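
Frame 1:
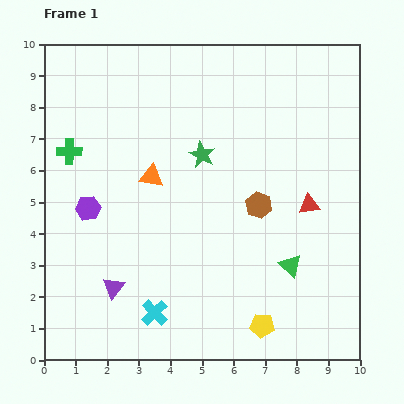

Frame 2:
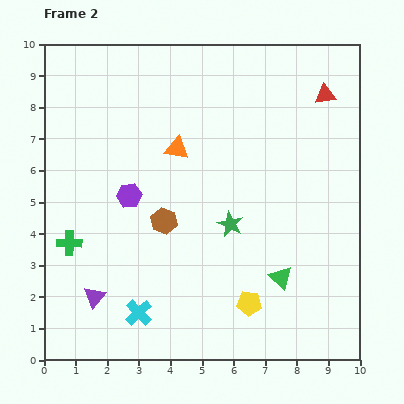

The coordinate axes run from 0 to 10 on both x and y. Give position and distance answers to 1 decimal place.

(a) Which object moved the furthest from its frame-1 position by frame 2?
the red triangle

(moved 3.5; next 3.0)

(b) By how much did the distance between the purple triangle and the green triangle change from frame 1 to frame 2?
+0.3

Distance in frame 1: 5.6. Distance in frame 2: 5.9.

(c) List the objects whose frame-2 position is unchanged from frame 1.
none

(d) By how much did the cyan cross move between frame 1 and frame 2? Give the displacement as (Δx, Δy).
(-0.5, 0.0)

The cyan cross was at (3.5, 1.5) in frame 1 and (3.0, 1.5) in frame 2.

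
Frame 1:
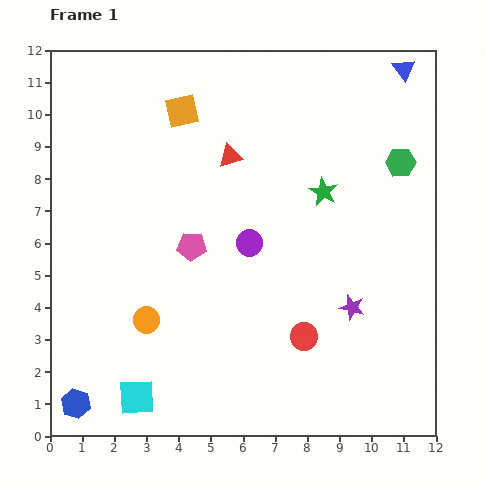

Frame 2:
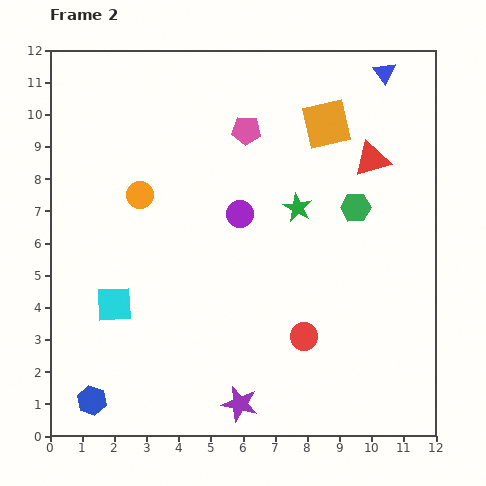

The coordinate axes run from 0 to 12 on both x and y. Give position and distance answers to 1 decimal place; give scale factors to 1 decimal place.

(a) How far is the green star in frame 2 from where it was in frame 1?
0.9

The green star moved from (8.5, 7.6) to (7.7, 7.1), a distance of √(0.8² + 0.5²) ≈ 0.9.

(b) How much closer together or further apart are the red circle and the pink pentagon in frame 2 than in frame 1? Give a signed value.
+2.1

Distance in frame 1: 4.5. Distance in frame 2: 6.6.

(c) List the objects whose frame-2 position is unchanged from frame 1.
the red circle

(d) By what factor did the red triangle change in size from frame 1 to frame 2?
1.5×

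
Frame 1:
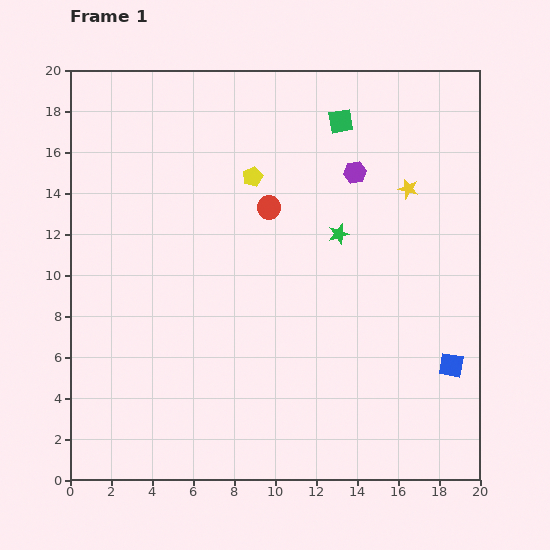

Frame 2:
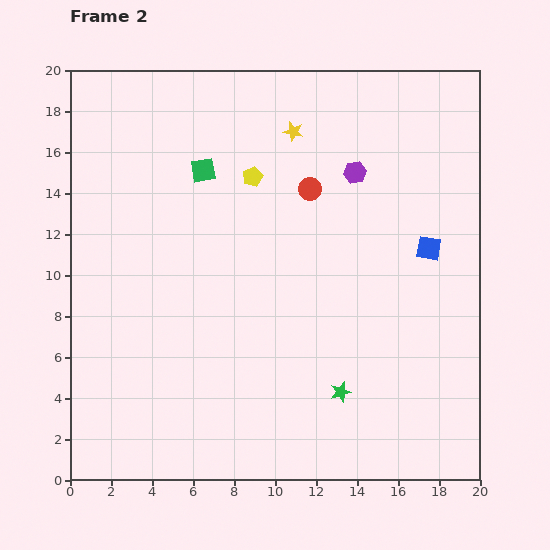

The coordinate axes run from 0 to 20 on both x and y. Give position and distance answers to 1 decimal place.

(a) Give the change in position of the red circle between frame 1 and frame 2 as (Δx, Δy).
(2.0, 0.9)

The red circle was at (9.7, 13.3) in frame 1 and (11.7, 14.2) in frame 2.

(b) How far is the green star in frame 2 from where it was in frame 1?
7.7

The green star moved from (13.1, 12.0) to (13.2, 4.3), a distance of √(0.1² + 7.7²) ≈ 7.7.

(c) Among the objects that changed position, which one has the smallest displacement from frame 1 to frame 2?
the red circle

(moved 2.2)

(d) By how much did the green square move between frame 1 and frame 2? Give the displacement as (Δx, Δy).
(-6.7, -2.4)

The green square was at (13.2, 17.5) in frame 1 and (6.5, 15.1) in frame 2.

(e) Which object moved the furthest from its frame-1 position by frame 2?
the green star

(moved 7.7; next 7.1)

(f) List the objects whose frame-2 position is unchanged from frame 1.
the yellow pentagon, the purple hexagon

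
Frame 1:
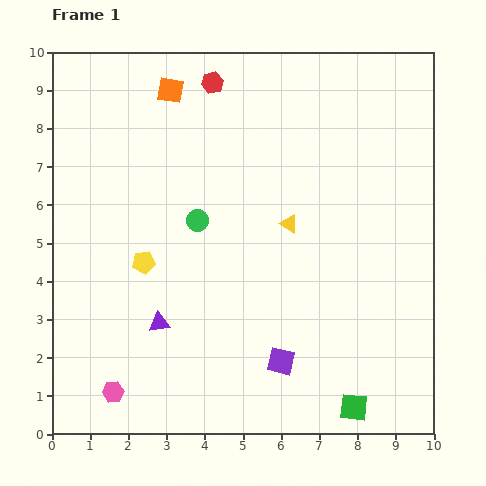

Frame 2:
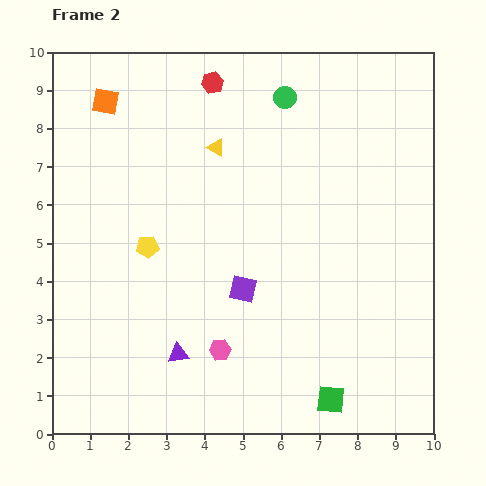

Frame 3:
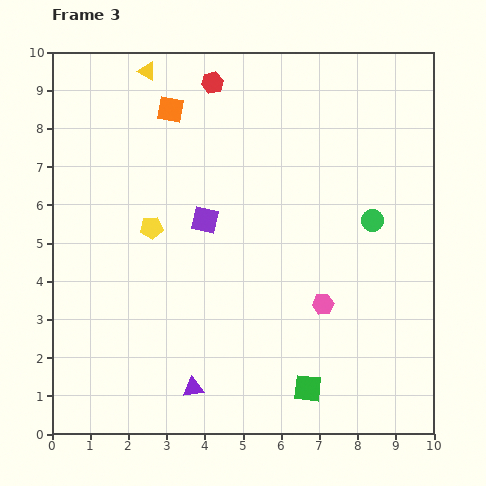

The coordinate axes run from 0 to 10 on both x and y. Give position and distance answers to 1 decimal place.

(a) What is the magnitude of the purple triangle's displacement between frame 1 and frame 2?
0.9

The purple triangle moved from (2.8, 2.9) to (3.3, 2.1), a distance of √(0.5² + 0.8²) ≈ 0.9.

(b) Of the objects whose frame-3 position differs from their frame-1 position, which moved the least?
the orange square

(moved 0.5)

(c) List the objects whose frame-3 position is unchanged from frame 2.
the red hexagon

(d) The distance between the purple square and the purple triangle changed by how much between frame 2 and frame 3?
+2.0

Distance in frame 2: 2.4. Distance in frame 3: 4.4.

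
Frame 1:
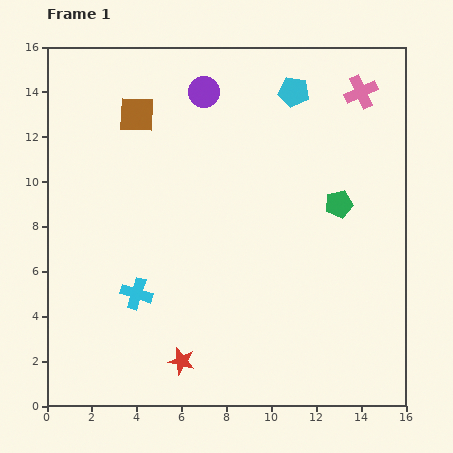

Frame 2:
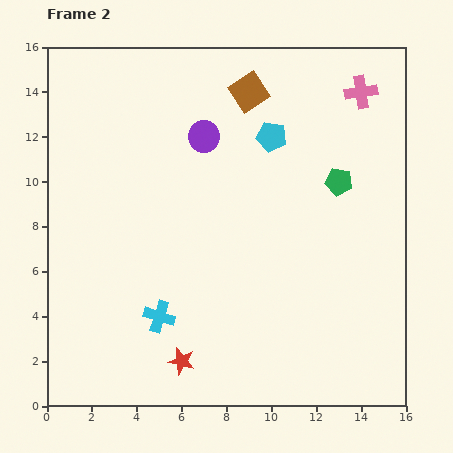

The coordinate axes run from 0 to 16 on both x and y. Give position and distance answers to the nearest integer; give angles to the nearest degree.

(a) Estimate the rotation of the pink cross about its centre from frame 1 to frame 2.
16° clockwise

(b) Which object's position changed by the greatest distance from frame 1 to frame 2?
the brown square

(moved 5; next 2)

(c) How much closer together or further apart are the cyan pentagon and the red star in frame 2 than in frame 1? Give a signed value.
-2

Distance in frame 1: 13. Distance in frame 2: 11.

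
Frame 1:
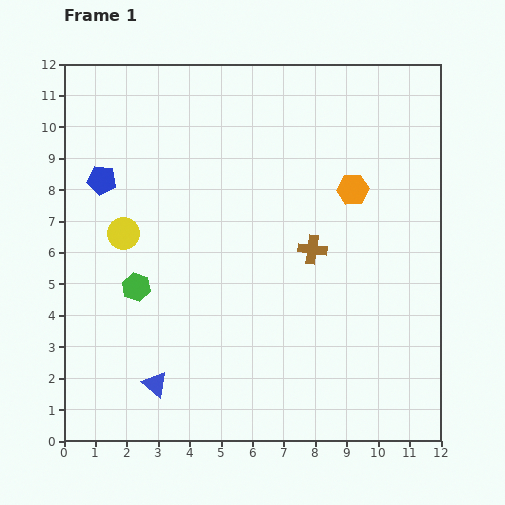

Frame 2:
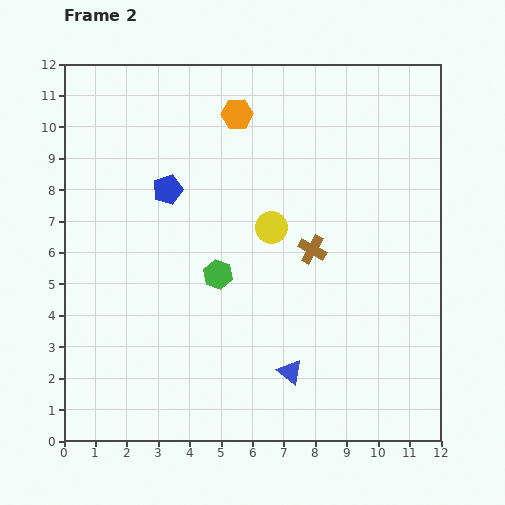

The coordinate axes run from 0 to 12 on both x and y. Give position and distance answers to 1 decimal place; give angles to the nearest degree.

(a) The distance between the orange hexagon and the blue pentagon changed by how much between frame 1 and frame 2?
-4.7

Distance in frame 1: 8.0. Distance in frame 2: 3.3.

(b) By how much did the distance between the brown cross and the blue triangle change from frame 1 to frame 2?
-2.6

Distance in frame 1: 6.6. Distance in frame 2: 4.0.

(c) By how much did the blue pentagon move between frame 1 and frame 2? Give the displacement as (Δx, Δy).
(2.1, -0.3)

The blue pentagon was at (1.2, 8.3) in frame 1 and (3.3, 8.0) in frame 2.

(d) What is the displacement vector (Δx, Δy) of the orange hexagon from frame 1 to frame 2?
(-3.7, 2.4)

The orange hexagon was at (9.2, 8.0) in frame 1 and (5.5, 10.4) in frame 2.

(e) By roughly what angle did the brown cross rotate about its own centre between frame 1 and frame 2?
21° clockwise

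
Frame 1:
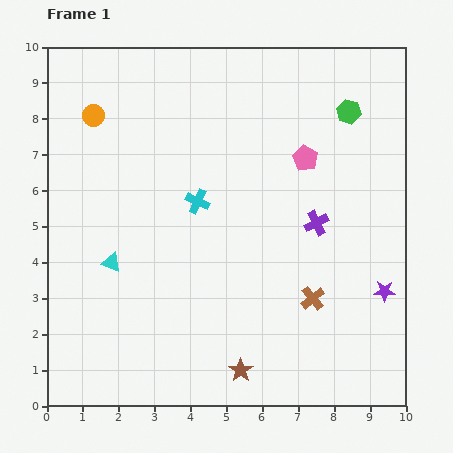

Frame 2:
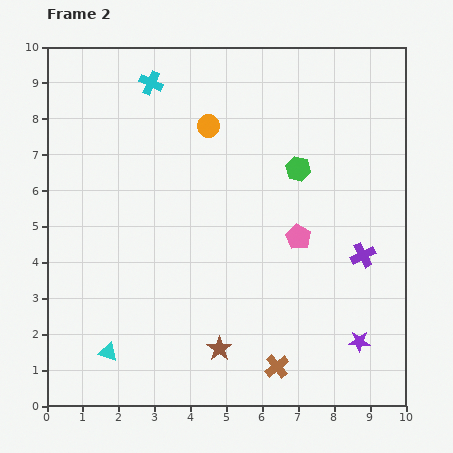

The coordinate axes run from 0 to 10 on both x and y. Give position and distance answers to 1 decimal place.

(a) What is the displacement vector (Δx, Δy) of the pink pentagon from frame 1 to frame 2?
(-0.2, -2.2)

The pink pentagon was at (7.2, 6.9) in frame 1 and (7.0, 4.7) in frame 2.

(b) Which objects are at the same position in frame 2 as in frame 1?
none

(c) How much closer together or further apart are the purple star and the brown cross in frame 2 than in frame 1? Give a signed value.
+0.4

Distance in frame 1: 2.0. Distance in frame 2: 2.4.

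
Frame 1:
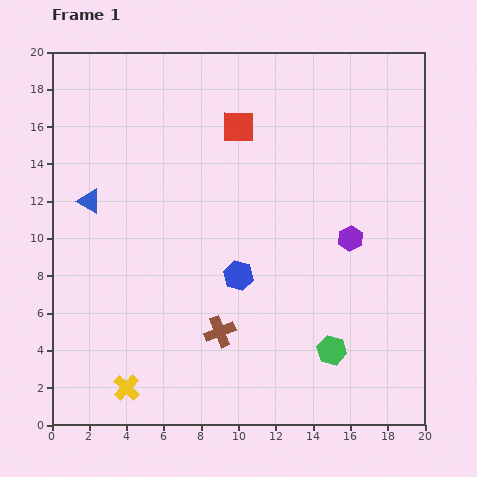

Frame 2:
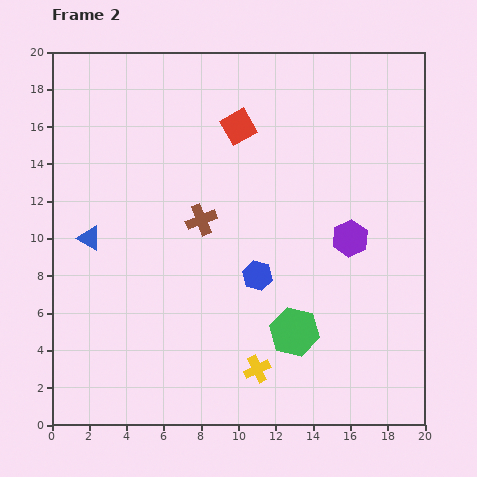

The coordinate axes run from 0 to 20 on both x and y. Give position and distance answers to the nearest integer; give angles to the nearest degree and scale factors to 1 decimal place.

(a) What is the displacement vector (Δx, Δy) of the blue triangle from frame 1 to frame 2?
(0, -2)

The blue triangle was at (2, 12) in frame 1 and (2, 10) in frame 2.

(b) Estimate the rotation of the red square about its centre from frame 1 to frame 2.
30° counter-clockwise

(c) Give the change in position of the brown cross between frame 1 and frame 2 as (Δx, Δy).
(-1, 6)

The brown cross was at (9, 5) in frame 1 and (8, 11) in frame 2.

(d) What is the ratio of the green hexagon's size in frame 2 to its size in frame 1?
1.7×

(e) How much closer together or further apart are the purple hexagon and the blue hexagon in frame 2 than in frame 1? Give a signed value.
-1

Distance in frame 1: 6. Distance in frame 2: 5.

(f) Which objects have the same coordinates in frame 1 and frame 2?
the red square, the purple hexagon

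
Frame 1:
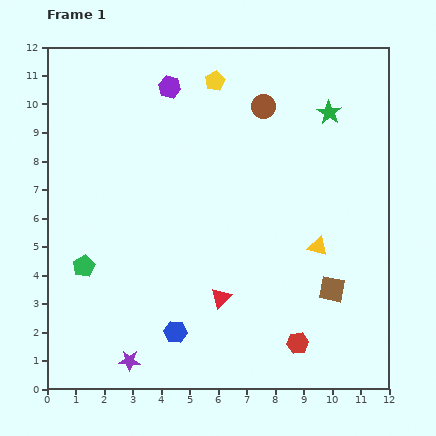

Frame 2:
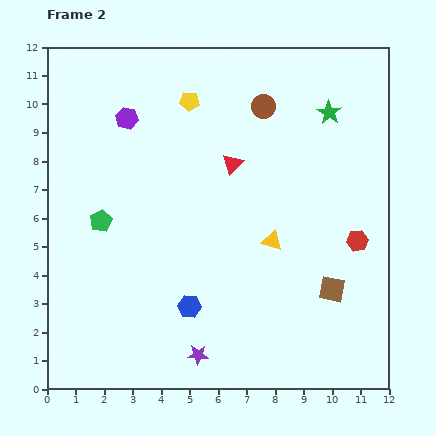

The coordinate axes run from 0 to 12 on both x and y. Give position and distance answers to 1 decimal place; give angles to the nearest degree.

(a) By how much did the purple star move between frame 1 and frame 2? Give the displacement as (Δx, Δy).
(2.4, 0.2)

The purple star was at (2.9, 1.0) in frame 1 and (5.3, 1.2) in frame 2.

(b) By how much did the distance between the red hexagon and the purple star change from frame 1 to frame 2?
+1.0

Distance in frame 1: 5.9. Distance in frame 2: 6.9.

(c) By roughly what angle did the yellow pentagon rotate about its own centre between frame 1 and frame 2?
30° clockwise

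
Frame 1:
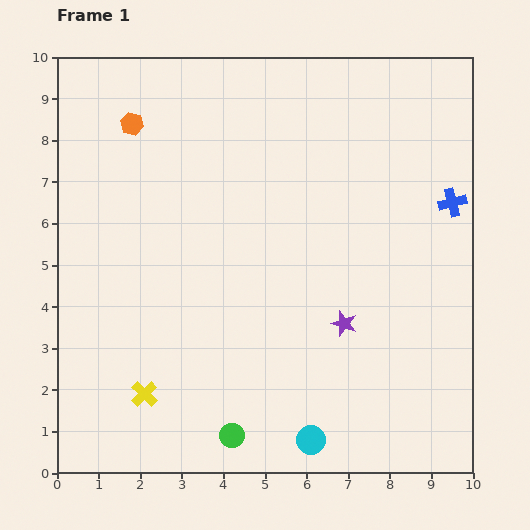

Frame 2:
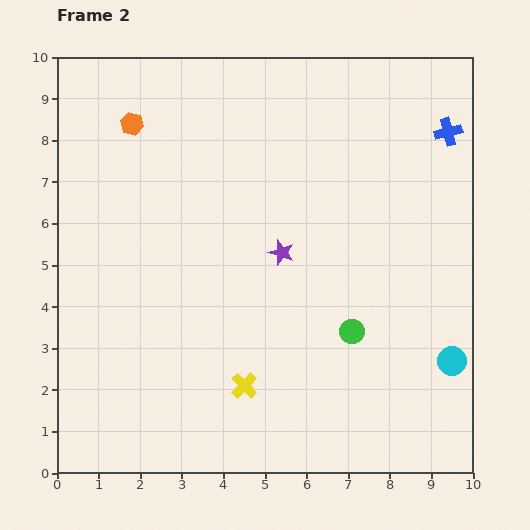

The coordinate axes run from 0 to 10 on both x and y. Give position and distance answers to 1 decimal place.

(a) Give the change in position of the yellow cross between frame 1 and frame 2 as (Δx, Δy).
(2.4, 0.2)

The yellow cross was at (2.1, 1.9) in frame 1 and (4.5, 2.1) in frame 2.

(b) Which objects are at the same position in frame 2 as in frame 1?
the orange hexagon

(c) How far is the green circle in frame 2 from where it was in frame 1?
3.8

The green circle moved from (4.2, 0.9) to (7.1, 3.4), a distance of √(2.9² + 2.5²) ≈ 3.8.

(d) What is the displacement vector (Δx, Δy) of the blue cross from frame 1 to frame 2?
(-0.1, 1.7)

The blue cross was at (9.5, 6.5) in frame 1 and (9.4, 8.2) in frame 2.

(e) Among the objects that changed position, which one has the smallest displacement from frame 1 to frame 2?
the blue cross

(moved 1.7)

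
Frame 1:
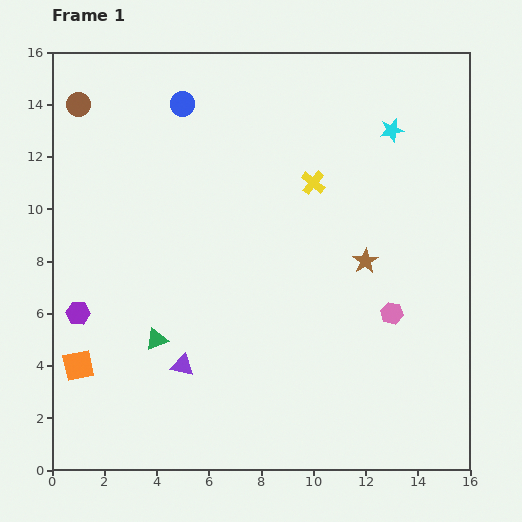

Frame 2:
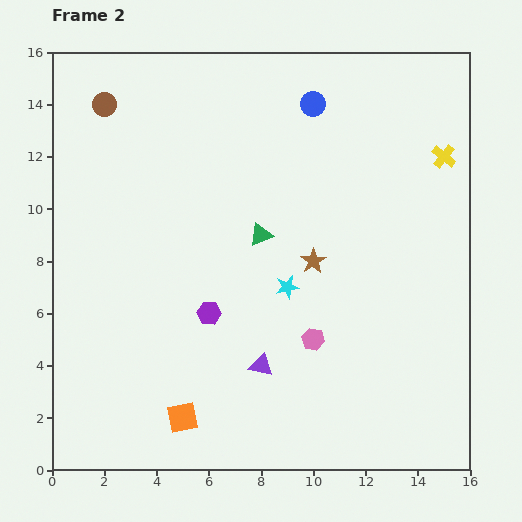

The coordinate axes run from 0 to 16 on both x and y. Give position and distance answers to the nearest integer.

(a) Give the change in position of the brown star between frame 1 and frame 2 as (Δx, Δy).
(-2, 0)

The brown star was at (12, 8) in frame 1 and (10, 8) in frame 2.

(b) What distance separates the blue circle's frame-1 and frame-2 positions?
5

The blue circle moved from (5, 14) to (10, 14), a distance of √(5² + 0²) ≈ 5.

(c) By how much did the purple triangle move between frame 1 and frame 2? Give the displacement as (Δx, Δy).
(3, 0)

The purple triangle was at (5, 4) in frame 1 and (8, 4) in frame 2.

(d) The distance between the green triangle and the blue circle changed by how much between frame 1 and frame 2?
-4

Distance in frame 1: 9. Distance in frame 2: 5.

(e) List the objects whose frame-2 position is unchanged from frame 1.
none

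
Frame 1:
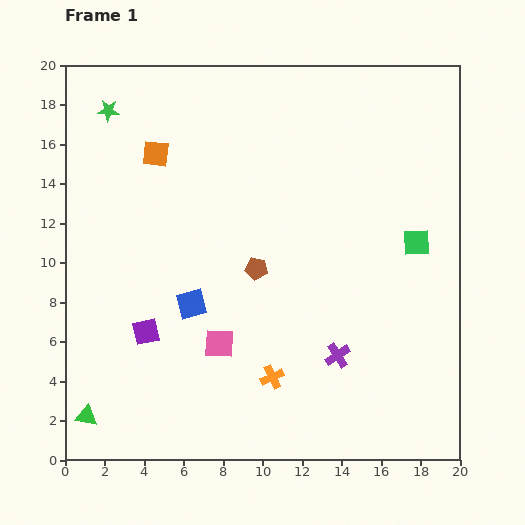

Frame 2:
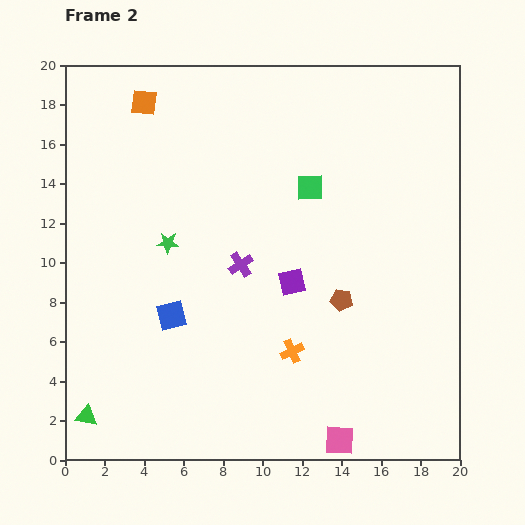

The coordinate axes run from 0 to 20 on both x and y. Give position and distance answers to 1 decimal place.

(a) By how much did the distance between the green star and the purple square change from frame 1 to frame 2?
-4.8

Distance in frame 1: 11.4. Distance in frame 2: 6.6.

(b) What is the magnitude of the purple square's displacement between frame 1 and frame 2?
7.8

The purple square moved from (4.1, 6.5) to (11.5, 9.0), a distance of √(7.4² + 2.5²) ≈ 7.8.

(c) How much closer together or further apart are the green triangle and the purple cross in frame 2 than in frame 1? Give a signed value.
-2.1

Distance in frame 1: 13.1. Distance in frame 2: 11.0.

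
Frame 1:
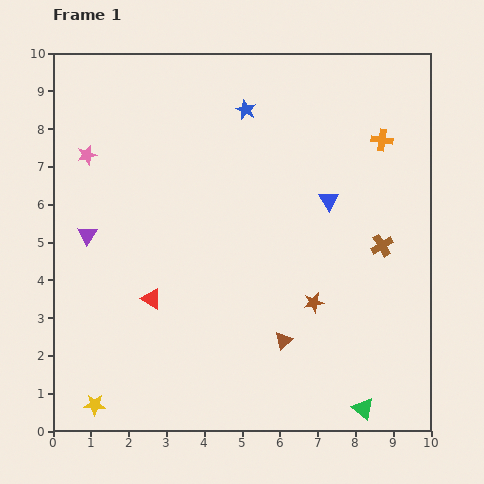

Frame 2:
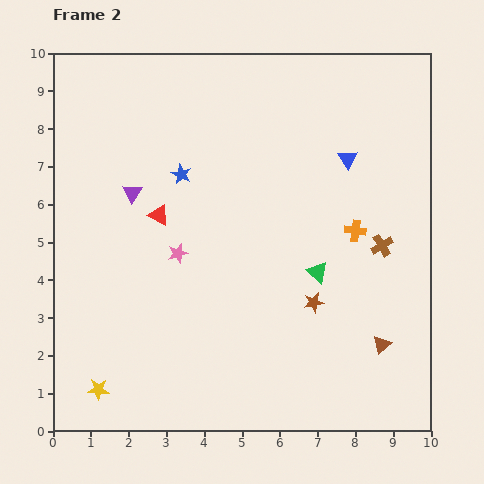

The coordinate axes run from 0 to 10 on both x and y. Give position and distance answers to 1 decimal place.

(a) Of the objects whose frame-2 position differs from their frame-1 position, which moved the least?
the yellow star

(moved 0.4)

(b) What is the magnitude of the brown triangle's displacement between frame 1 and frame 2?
2.6

The brown triangle moved from (6.1, 2.4) to (8.7, 2.3), a distance of √(2.6² + 0.1²) ≈ 2.6.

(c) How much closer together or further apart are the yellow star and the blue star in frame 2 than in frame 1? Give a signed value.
-2.7

Distance in frame 1: 8.8. Distance in frame 2: 6.1.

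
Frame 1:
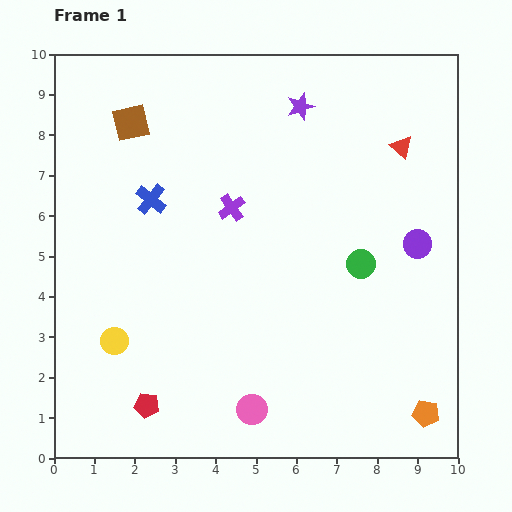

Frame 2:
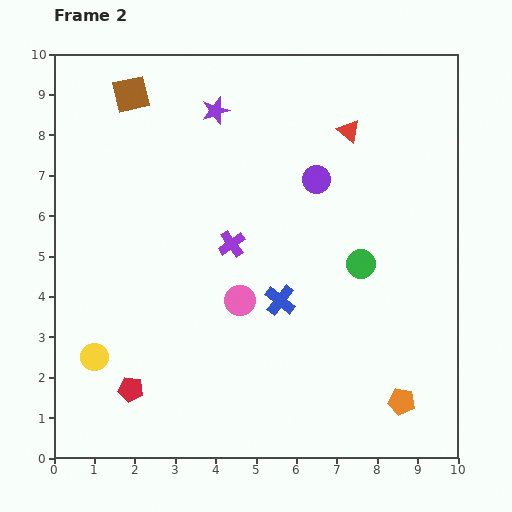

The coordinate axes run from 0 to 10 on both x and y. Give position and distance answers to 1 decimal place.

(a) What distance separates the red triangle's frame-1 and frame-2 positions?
1.4

The red triangle moved from (8.6, 7.7) to (7.3, 8.1), a distance of √(1.3² + 0.4²) ≈ 1.4.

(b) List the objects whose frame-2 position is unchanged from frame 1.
the green circle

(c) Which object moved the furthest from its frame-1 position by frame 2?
the blue cross

(moved 4.1; next 3.0)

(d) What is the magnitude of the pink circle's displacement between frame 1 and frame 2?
2.7

The pink circle moved from (4.9, 1.2) to (4.6, 3.9), a distance of √(0.3² + 2.7²) ≈ 2.7.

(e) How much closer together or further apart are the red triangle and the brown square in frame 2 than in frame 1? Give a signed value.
-1.2

Distance in frame 1: 6.7. Distance in frame 2: 5.5.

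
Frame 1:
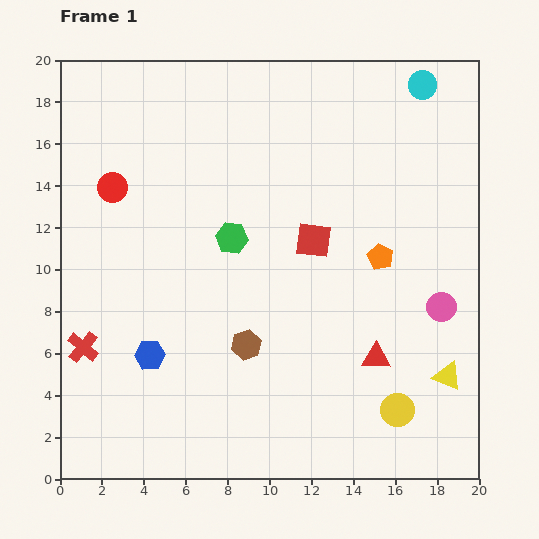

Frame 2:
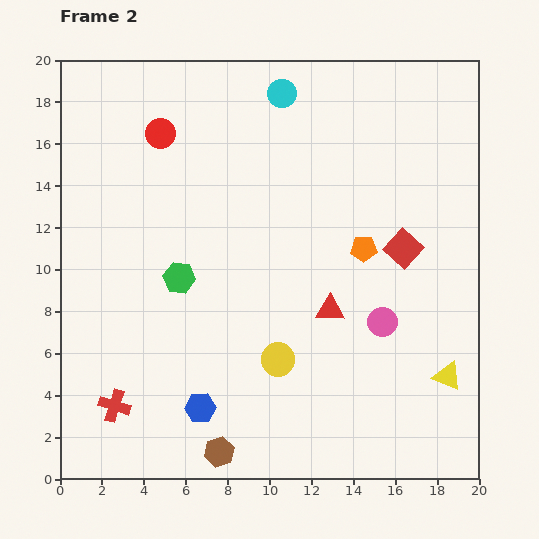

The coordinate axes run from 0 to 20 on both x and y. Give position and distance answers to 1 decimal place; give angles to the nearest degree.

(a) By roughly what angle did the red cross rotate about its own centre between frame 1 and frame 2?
23° counter-clockwise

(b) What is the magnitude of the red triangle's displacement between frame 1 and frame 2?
3.2

The red triangle moved from (15.1, 5.8) to (12.9, 8.1), a distance of √(2.2² + 2.3²) ≈ 3.2.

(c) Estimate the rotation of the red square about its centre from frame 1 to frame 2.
34° clockwise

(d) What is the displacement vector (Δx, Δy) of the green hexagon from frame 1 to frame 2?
(-2.5, -1.9)

The green hexagon was at (8.2, 11.5) in frame 1 and (5.7, 9.6) in frame 2.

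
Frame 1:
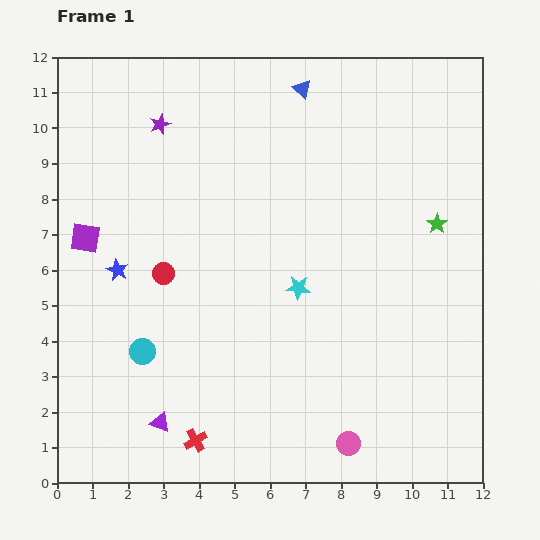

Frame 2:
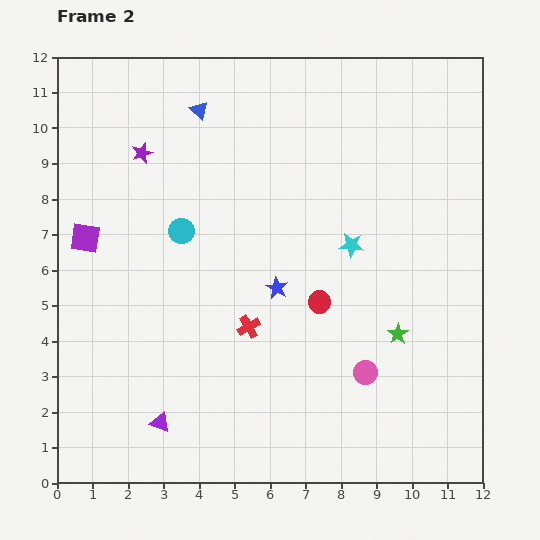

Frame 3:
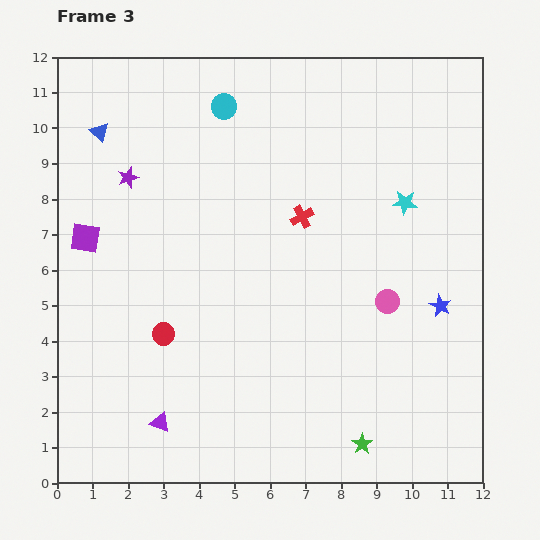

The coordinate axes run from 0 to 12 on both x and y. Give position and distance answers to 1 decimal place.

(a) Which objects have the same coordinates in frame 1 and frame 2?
the purple square, the purple triangle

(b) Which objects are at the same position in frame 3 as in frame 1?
the purple square, the purple triangle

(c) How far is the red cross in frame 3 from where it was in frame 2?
3.4

The red cross moved from (5.4, 4.4) to (6.9, 7.5), a distance of √(1.5² + 3.1²) ≈ 3.4.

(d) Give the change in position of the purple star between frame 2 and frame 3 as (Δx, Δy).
(-0.4, -0.7)

The purple star was at (2.4, 9.3) in frame 2 and (2.0, 8.6) in frame 3.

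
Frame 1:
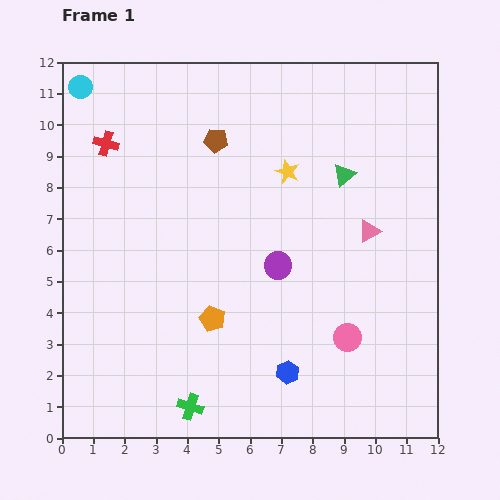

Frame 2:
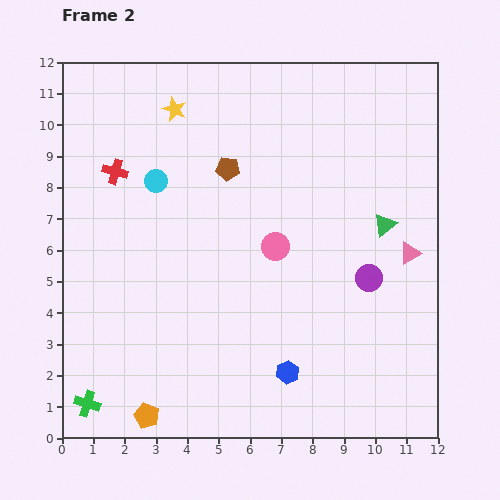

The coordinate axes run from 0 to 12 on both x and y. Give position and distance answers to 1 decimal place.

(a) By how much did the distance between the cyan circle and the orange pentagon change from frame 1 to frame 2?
-1.0

Distance in frame 1: 8.5. Distance in frame 2: 7.5.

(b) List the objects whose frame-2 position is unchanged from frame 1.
the blue hexagon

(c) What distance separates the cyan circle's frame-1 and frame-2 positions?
3.8

The cyan circle moved from (0.6, 11.2) to (3.0, 8.2), a distance of √(2.4² + 3.0²) ≈ 3.8.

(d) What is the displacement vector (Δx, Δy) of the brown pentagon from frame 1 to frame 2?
(0.4, -0.9)

The brown pentagon was at (4.9, 9.5) in frame 1 and (5.3, 8.6) in frame 2.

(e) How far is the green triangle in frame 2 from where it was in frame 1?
2.1

The green triangle moved from (9.0, 8.4) to (10.3, 6.8), a distance of √(1.3² + 1.6²) ≈ 2.1.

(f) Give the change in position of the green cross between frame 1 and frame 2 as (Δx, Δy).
(-3.3, 0.1)

The green cross was at (4.1, 1.0) in frame 1 and (0.8, 1.1) in frame 2.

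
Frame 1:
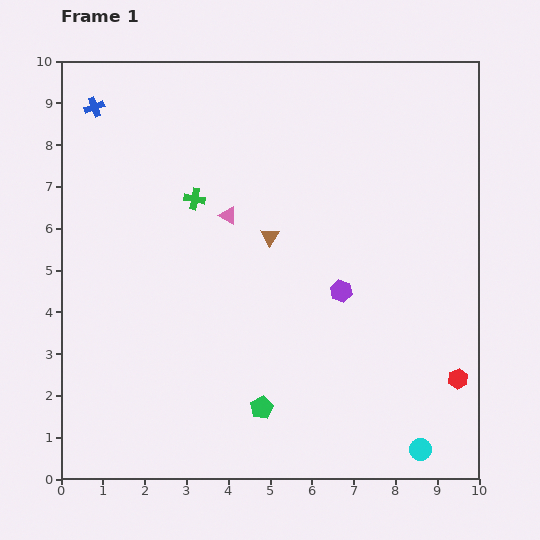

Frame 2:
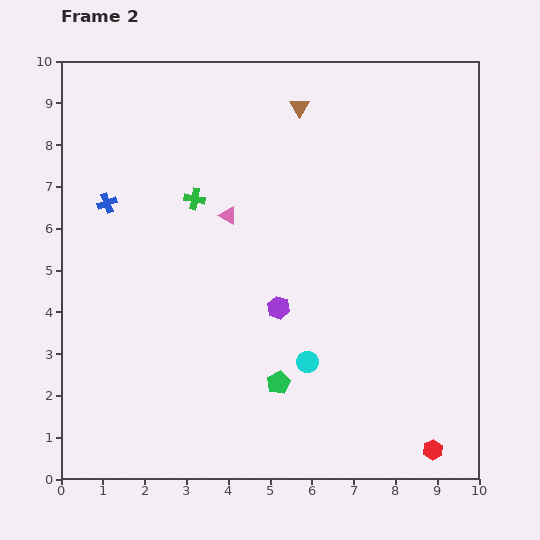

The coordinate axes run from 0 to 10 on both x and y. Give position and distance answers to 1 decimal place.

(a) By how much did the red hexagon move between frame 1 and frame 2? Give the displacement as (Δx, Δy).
(-0.6, -1.7)

The red hexagon was at (9.5, 2.4) in frame 1 and (8.9, 0.7) in frame 2.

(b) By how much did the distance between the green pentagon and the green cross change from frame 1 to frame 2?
-0.4

Distance in frame 1: 5.2. Distance in frame 2: 4.8.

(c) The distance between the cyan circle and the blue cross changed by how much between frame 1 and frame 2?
-5.2

Distance in frame 1: 11.3. Distance in frame 2: 6.1.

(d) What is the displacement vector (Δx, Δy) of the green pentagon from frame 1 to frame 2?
(0.4, 0.6)

The green pentagon was at (4.8, 1.7) in frame 1 and (5.2, 2.3) in frame 2.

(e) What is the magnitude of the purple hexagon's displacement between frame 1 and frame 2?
1.6

The purple hexagon moved from (6.7, 4.5) to (5.2, 4.1), a distance of √(1.5² + 0.4²) ≈ 1.6.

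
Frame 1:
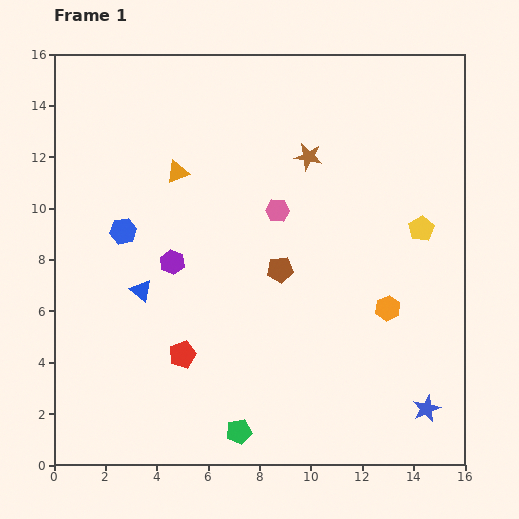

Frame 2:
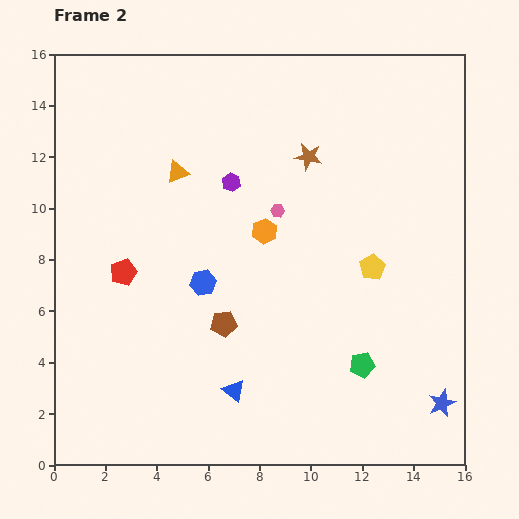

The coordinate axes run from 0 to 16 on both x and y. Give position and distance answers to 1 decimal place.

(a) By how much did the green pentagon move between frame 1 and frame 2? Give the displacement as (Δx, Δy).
(4.8, 2.6)

The green pentagon was at (7.2, 1.3) in frame 1 and (12.0, 3.9) in frame 2.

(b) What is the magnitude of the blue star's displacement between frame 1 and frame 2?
0.6

The blue star moved from (14.5, 2.2) to (15.1, 2.4), a distance of √(0.6² + 0.2²) ≈ 0.6.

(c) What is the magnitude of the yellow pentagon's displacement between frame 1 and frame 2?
2.4

The yellow pentagon moved from (14.3, 9.2) to (12.4, 7.7), a distance of √(1.9² + 1.5²) ≈ 2.4.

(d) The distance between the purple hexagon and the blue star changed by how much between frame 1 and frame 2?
+0.5

Distance in frame 1: 11.4. Distance in frame 2: 11.9.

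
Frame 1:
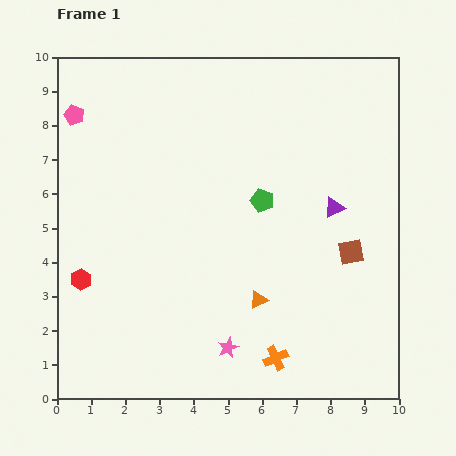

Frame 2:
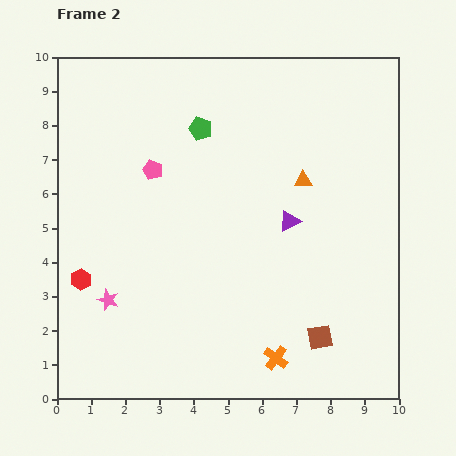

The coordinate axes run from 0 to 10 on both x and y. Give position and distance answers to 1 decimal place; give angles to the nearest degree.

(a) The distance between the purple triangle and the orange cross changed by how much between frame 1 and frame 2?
-0.7

Distance in frame 1: 4.7. Distance in frame 2: 4.0.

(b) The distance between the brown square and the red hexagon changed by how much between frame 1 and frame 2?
-0.7

Distance in frame 1: 7.9. Distance in frame 2: 7.2.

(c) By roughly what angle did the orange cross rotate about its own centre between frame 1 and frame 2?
29° counter-clockwise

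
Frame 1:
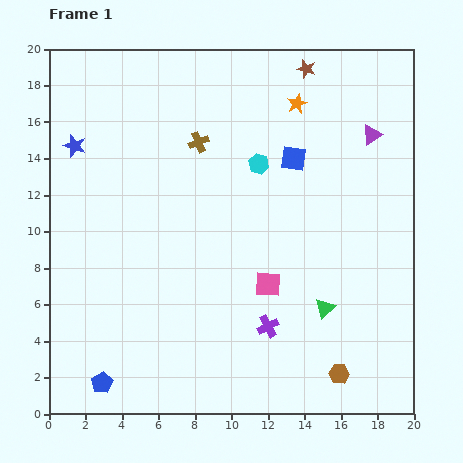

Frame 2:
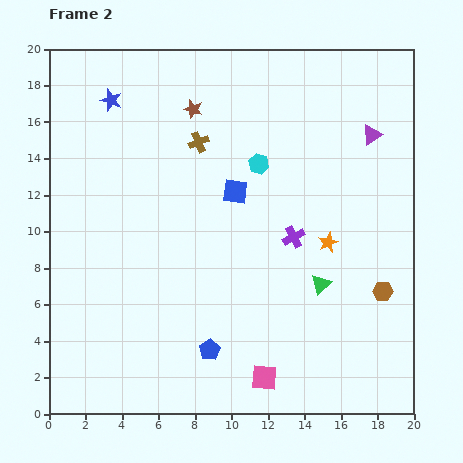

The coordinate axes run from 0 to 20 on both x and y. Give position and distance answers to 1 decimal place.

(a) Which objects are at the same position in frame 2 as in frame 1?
the purple triangle, the cyan hexagon, the brown cross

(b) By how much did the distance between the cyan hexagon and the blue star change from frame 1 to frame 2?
-1.3

Distance in frame 1: 10.1. Distance in frame 2: 8.8.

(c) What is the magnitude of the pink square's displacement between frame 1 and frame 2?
5.1

The pink square moved from (12.0, 7.1) to (11.8, 2.0), a distance of √(0.2² + 5.1²) ≈ 5.1.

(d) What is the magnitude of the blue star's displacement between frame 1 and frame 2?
3.2

The blue star moved from (1.4, 14.7) to (3.4, 17.2), a distance of √(2.0² + 2.5²) ≈ 3.2.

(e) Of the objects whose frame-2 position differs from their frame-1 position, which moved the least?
the green triangle

(moved 1.3)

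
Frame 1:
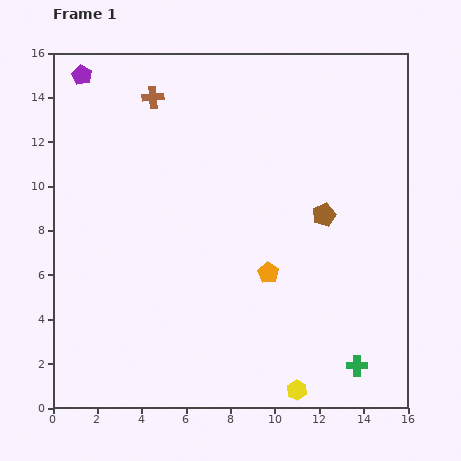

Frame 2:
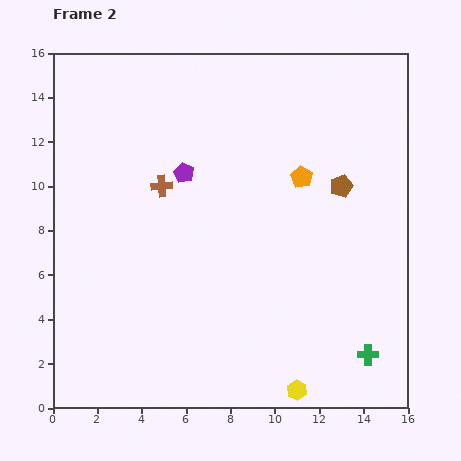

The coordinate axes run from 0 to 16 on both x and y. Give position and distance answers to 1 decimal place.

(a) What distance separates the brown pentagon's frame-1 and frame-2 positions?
1.5

The brown pentagon moved from (12.2, 8.7) to (13.0, 10.0), a distance of √(0.8² + 1.3²) ≈ 1.5.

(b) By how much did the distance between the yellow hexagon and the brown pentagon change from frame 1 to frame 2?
+1.4

Distance in frame 1: 8.0. Distance in frame 2: 9.4.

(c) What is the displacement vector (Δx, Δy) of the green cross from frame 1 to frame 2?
(0.5, 0.5)

The green cross was at (13.7, 1.9) in frame 1 and (14.2, 2.4) in frame 2.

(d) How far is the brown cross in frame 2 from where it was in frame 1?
4.0

The brown cross moved from (4.5, 14.0) to (4.9, 10.0), a distance of √(0.4² + 4.0²) ≈ 4.0.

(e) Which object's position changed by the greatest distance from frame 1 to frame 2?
the purple pentagon

(moved 6.4; next 4.6)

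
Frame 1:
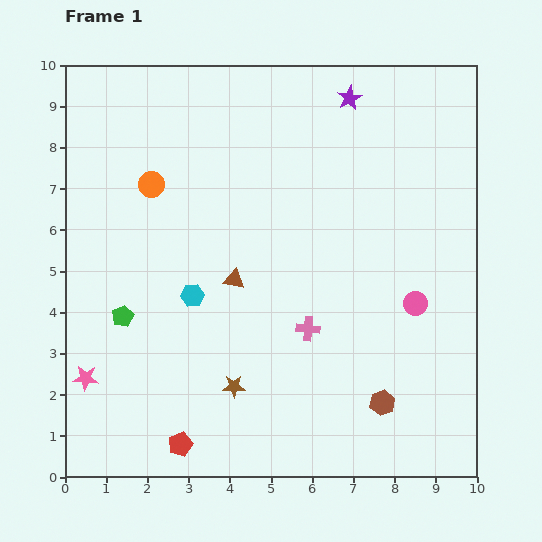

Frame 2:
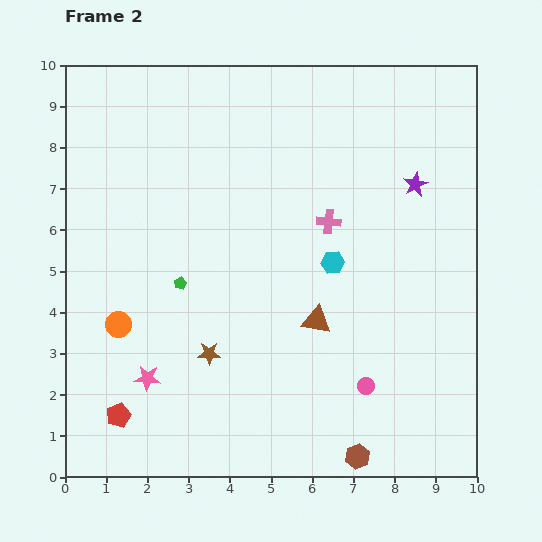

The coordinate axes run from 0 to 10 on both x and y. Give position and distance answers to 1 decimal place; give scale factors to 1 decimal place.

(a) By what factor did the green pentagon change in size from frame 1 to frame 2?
0.6×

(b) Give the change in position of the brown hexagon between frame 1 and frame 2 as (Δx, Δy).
(-0.6, -1.3)

The brown hexagon was at (7.7, 1.8) in frame 1 and (7.1, 0.5) in frame 2.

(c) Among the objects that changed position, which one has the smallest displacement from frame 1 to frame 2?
the brown star

(moved 1.0)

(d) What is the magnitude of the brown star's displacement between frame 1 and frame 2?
1.0

The brown star moved from (4.1, 2.2) to (3.5, 3.0), a distance of √(0.6² + 0.8²) ≈ 1.0.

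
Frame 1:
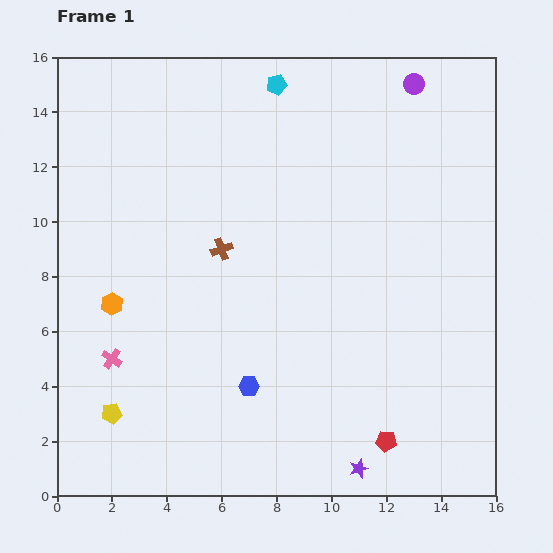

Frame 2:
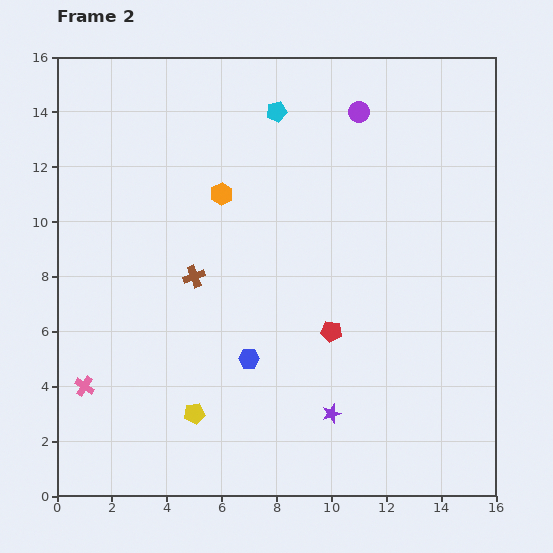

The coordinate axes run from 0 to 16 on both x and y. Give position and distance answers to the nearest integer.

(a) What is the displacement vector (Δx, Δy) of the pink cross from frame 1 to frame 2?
(-1, -1)

The pink cross was at (2, 5) in frame 1 and (1, 4) in frame 2.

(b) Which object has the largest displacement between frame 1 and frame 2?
the orange hexagon

(moved 6; next 4)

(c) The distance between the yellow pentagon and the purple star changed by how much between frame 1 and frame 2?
-4

Distance in frame 1: 9. Distance in frame 2: 5.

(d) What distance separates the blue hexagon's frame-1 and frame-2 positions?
1

The blue hexagon moved from (7, 4) to (7, 5), a distance of √(0² + 1²) ≈ 1.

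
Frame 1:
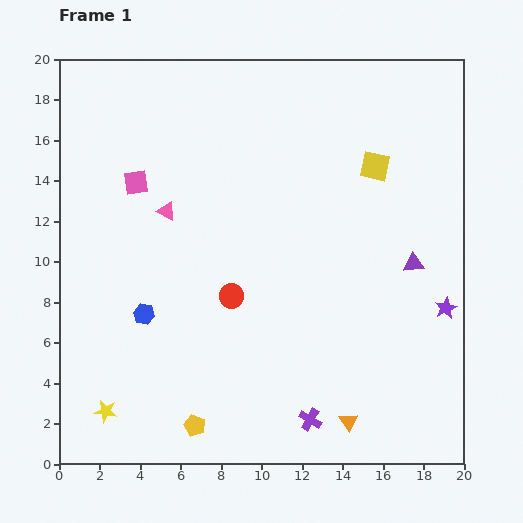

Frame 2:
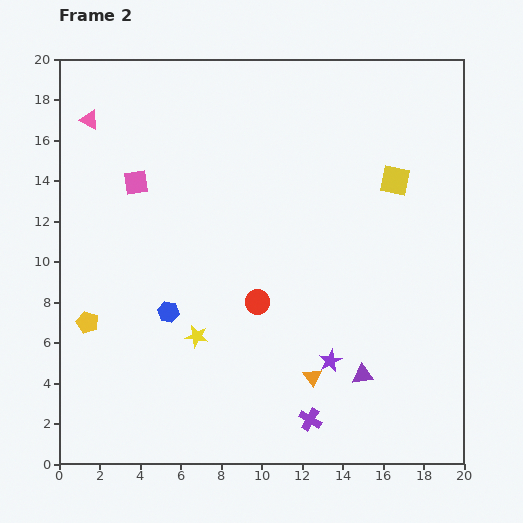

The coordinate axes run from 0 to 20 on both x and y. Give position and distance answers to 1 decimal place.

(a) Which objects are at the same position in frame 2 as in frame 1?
the pink square, the purple cross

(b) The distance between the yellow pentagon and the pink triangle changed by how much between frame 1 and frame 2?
-0.7

Distance in frame 1: 10.7. Distance in frame 2: 10.0.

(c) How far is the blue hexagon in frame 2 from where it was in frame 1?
1.2

The blue hexagon moved from (4.2, 7.4) to (5.4, 7.5), a distance of √(1.2² + 0.1²) ≈ 1.2.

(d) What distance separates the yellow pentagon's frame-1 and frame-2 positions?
7.4

The yellow pentagon moved from (6.7, 1.9) to (1.4, 7.0), a distance of √(5.3² + 5.1²) ≈ 7.4.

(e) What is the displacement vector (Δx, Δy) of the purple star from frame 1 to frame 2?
(-5.7, -2.6)

The purple star was at (19.1, 7.7) in frame 1 and (13.4, 5.1) in frame 2.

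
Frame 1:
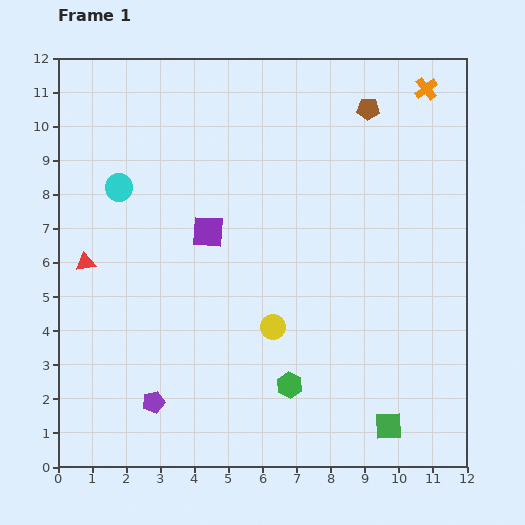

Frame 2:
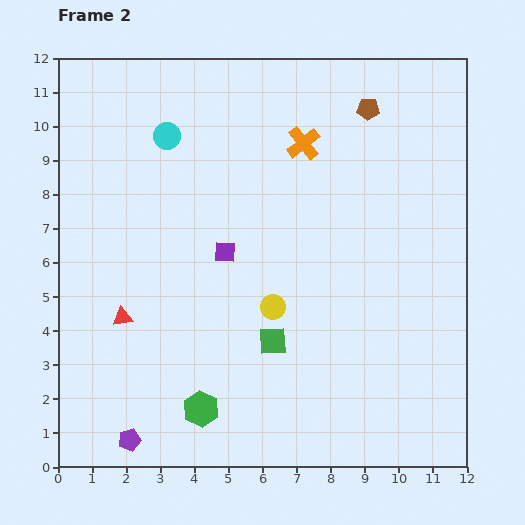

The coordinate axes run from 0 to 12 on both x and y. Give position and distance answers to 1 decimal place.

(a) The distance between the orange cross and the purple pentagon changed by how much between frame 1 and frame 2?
-2.1

Distance in frame 1: 12.2. Distance in frame 2: 10.1.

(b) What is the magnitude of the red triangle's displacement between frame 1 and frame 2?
1.9

The red triangle moved from (0.8, 6.0) to (1.9, 4.4), a distance of √(1.1² + 1.6²) ≈ 1.9.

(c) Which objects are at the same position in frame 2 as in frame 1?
the brown pentagon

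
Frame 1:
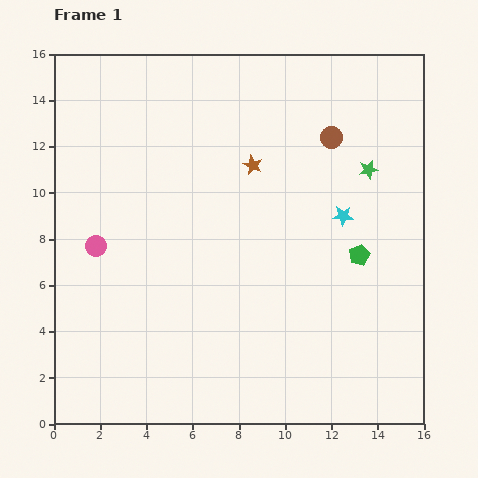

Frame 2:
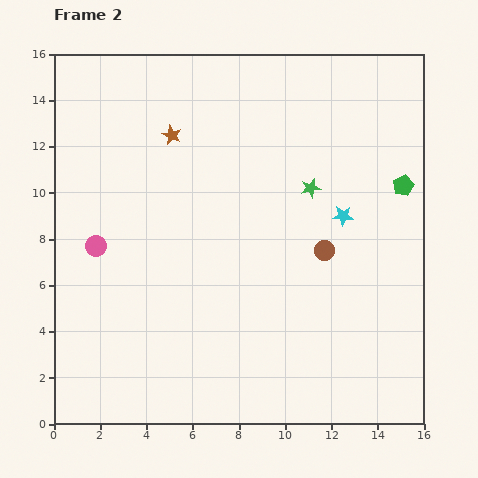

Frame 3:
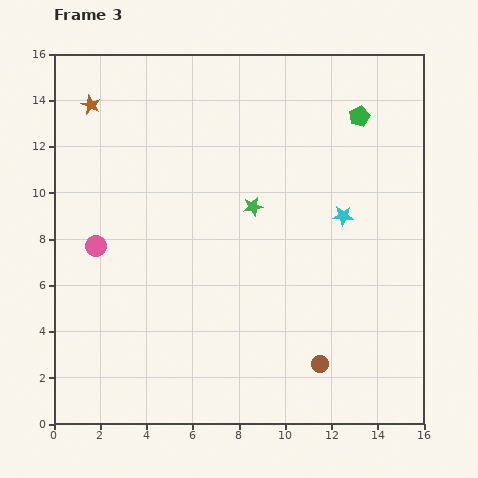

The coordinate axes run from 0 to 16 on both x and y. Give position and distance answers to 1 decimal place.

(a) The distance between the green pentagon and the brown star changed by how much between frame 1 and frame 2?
+4.2

Distance in frame 1: 6.0. Distance in frame 2: 10.2.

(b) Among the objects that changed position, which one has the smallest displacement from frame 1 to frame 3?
the green star

(moved 5.2)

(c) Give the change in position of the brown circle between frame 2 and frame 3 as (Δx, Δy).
(-0.2, -4.9)

The brown circle was at (11.7, 7.5) in frame 2 and (11.5, 2.6) in frame 3.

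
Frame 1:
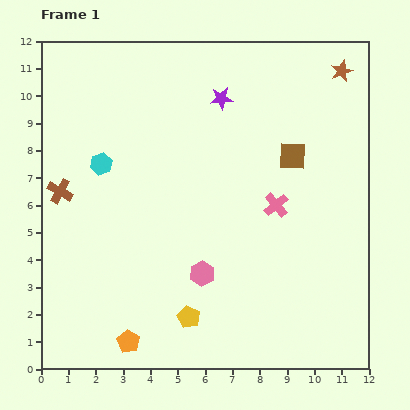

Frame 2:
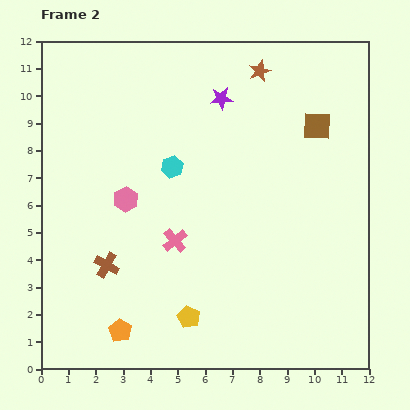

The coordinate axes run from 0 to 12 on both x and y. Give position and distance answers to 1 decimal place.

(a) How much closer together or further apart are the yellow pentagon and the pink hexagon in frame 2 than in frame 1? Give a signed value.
+3.2

Distance in frame 1: 1.7. Distance in frame 2: 4.9.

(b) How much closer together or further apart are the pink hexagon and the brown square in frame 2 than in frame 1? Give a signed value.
+2.1

Distance in frame 1: 5.4. Distance in frame 2: 7.5.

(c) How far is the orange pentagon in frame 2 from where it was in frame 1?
0.5

The orange pentagon moved from (3.2, 1.0) to (2.9, 1.4), a distance of √(0.3² + 0.4²) ≈ 0.5.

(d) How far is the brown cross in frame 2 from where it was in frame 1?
3.2

The brown cross moved from (0.7, 6.5) to (2.4, 3.8), a distance of √(1.7² + 2.7²) ≈ 3.2.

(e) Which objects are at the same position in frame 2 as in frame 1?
the purple star, the yellow pentagon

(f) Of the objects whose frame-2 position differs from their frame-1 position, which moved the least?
the orange pentagon

(moved 0.5)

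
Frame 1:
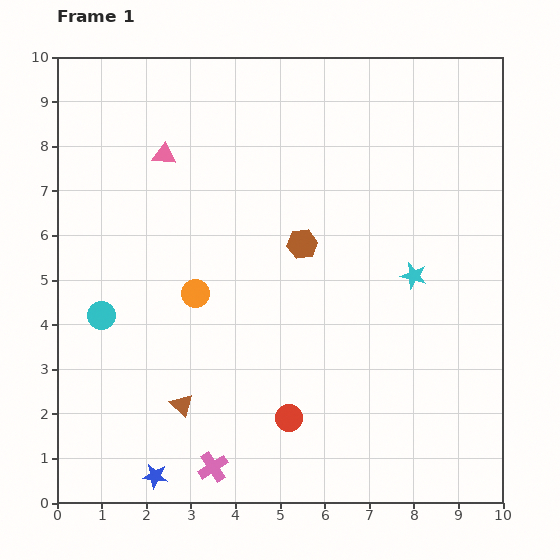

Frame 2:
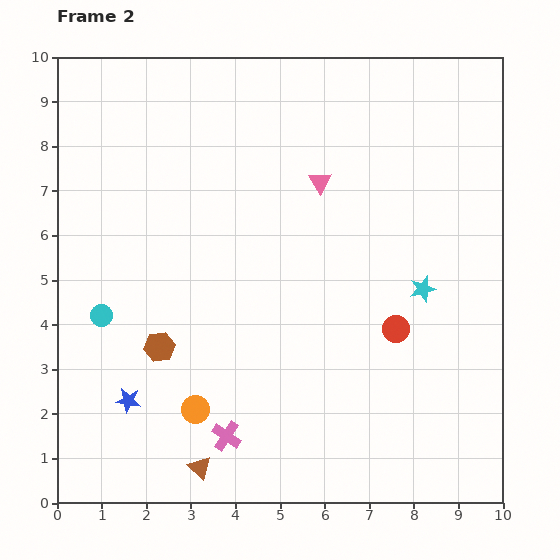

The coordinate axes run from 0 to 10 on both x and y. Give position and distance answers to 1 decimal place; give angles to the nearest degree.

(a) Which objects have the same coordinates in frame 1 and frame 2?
the cyan circle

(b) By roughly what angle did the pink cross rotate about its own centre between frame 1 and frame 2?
23° counter-clockwise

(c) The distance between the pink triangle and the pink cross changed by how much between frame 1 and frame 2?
-1.0

Distance in frame 1: 7.1. Distance in frame 2: 6.1.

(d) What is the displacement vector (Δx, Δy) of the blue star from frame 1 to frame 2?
(-0.6, 1.7)

The blue star was at (2.2, 0.6) in frame 1 and (1.6, 2.3) in frame 2.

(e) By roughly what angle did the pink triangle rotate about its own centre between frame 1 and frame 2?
51° clockwise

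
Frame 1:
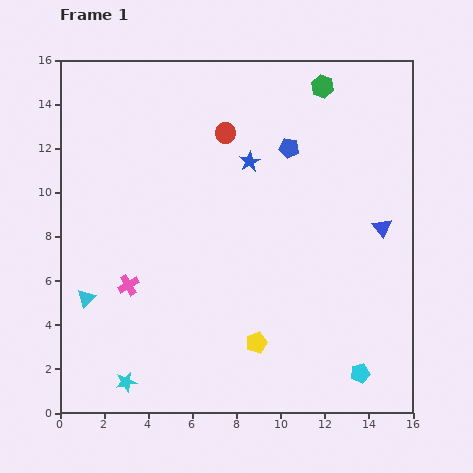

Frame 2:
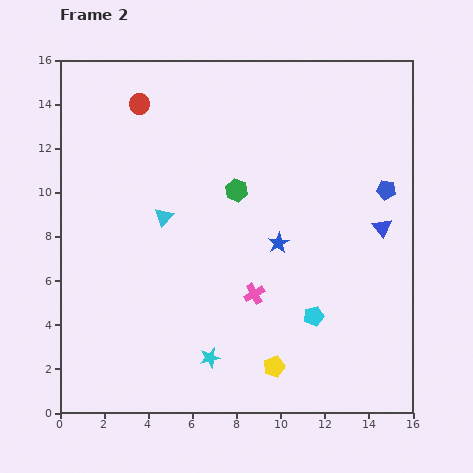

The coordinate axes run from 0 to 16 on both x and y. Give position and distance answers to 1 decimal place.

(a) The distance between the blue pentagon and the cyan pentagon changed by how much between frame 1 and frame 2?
-4.1

Distance in frame 1: 10.7. Distance in frame 2: 6.6.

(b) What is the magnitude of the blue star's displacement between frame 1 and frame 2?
3.9

The blue star moved from (8.6, 11.4) to (9.9, 7.7), a distance of √(1.3² + 3.7²) ≈ 3.9.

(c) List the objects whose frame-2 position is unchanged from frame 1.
the blue triangle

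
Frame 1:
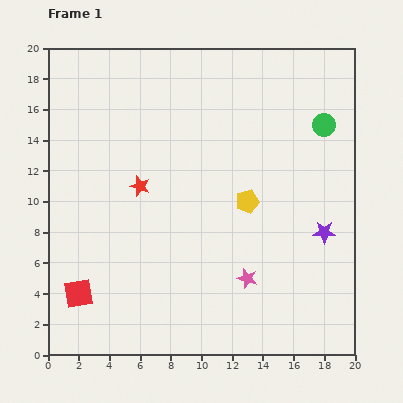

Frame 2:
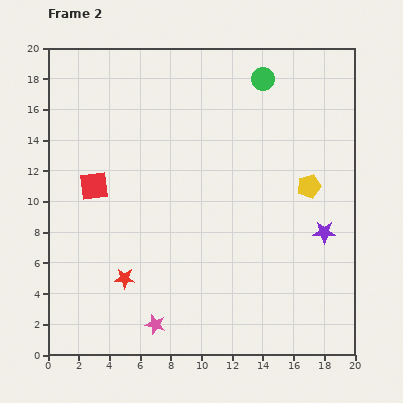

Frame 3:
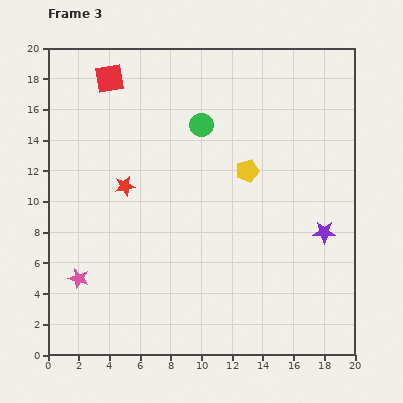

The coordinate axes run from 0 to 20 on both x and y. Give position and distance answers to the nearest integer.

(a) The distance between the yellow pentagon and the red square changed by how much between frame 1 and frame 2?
+1

Distance in frame 1: 13. Distance in frame 2: 14.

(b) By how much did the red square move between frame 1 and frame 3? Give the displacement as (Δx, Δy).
(2, 14)

The red square was at (2, 4) in frame 1 and (4, 18) in frame 3.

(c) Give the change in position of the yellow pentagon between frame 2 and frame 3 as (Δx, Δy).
(-4, 1)

The yellow pentagon was at (17, 11) in frame 2 and (13, 12) in frame 3.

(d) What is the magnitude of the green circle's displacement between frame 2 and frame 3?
5

The green circle moved from (14, 18) to (10, 15), a distance of √(4² + 3²) ≈ 5.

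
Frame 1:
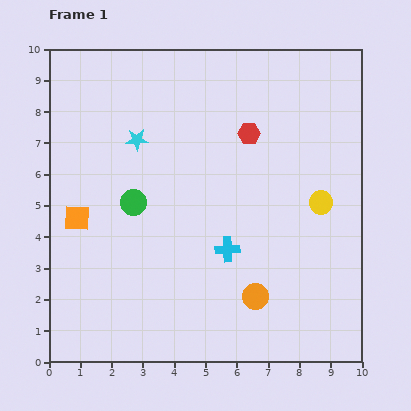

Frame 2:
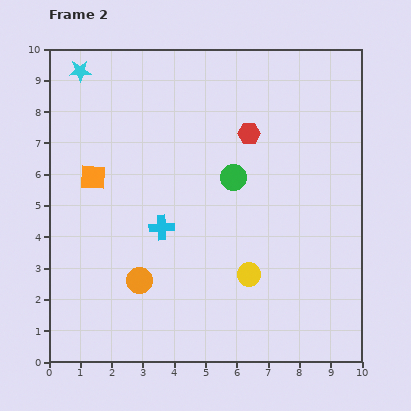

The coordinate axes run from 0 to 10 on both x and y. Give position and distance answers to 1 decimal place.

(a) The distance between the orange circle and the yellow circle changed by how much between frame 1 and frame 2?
-0.2

Distance in frame 1: 3.7. Distance in frame 2: 3.5.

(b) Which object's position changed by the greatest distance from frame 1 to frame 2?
the orange circle

(moved 3.7; next 3.3)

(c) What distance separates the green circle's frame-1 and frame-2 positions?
3.3

The green circle moved from (2.7, 5.1) to (5.9, 5.9), a distance of √(3.2² + 0.8²) ≈ 3.3.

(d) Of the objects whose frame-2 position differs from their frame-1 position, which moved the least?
the orange square

(moved 1.4)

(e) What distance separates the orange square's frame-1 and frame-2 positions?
1.4

The orange square moved from (0.9, 4.6) to (1.4, 5.9), a distance of √(0.5² + 1.3²) ≈ 1.4.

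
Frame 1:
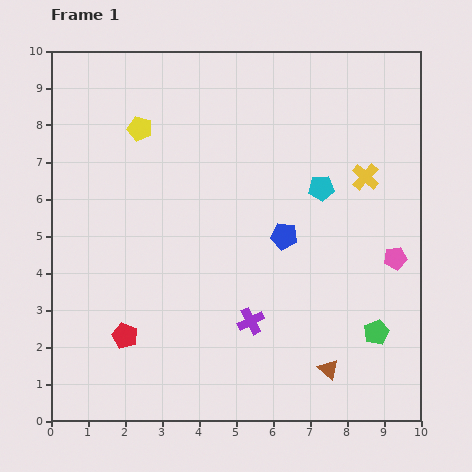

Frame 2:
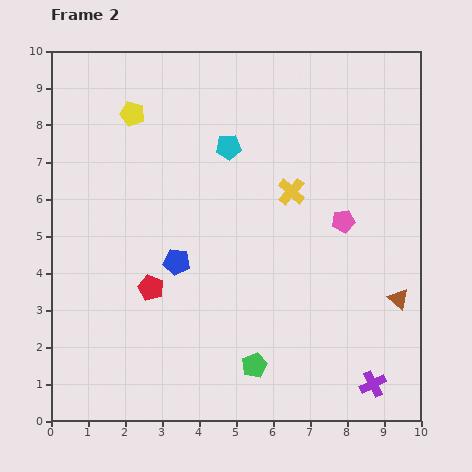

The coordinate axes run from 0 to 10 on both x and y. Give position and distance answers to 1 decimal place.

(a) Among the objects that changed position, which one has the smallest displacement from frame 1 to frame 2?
the yellow pentagon

(moved 0.4)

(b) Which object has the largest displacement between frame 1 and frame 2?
the purple cross

(moved 3.7; next 3.4)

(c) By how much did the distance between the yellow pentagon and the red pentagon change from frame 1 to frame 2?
-0.9

Distance in frame 1: 5.6. Distance in frame 2: 4.7.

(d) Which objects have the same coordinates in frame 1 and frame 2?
none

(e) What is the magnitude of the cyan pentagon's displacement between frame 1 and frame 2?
2.7

The cyan pentagon moved from (7.3, 6.3) to (4.8, 7.4), a distance of √(2.5² + 1.1²) ≈ 2.7.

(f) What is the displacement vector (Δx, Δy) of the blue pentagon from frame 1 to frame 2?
(-2.9, -0.7)

The blue pentagon was at (6.3, 5.0) in frame 1 and (3.4, 4.3) in frame 2.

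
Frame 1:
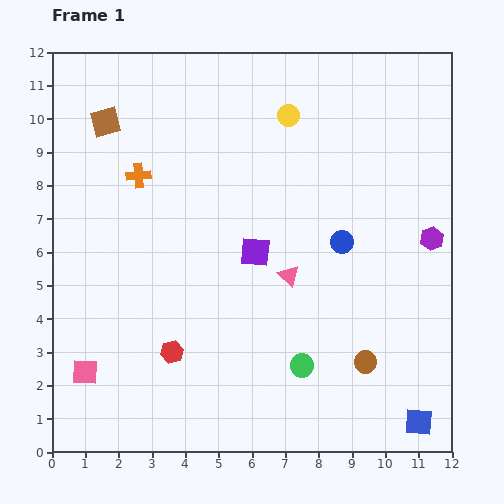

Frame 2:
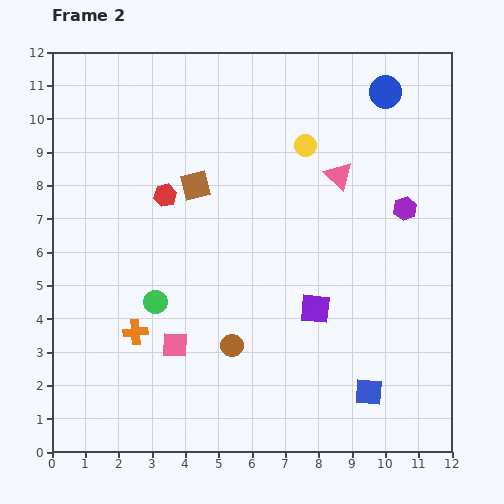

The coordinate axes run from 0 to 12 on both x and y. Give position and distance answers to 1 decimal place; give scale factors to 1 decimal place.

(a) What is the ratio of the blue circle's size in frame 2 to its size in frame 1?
1.4×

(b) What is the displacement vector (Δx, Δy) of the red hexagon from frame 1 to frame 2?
(-0.2, 4.7)

The red hexagon was at (3.6, 3.0) in frame 1 and (3.4, 7.7) in frame 2.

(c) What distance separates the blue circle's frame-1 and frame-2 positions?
4.7

The blue circle moved from (8.7, 6.3) to (10.0, 10.8), a distance of √(1.3² + 4.5²) ≈ 4.7.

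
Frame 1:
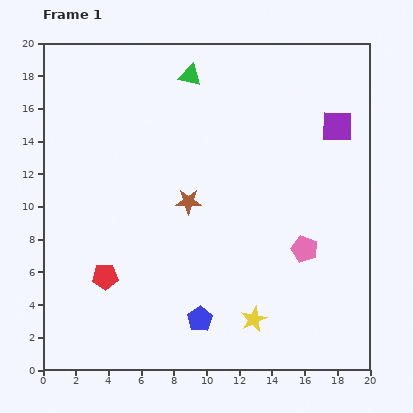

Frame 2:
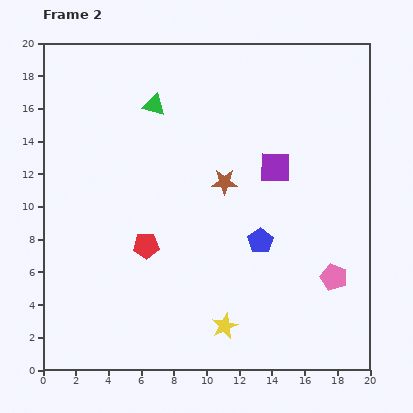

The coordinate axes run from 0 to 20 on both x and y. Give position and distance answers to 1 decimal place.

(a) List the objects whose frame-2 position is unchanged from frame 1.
none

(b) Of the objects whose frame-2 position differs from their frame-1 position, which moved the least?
the yellow star

(moved 1.8)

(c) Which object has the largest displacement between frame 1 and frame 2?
the blue pentagon

(moved 6.1; next 4.5)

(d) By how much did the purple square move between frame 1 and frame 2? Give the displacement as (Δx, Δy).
(-3.8, -2.5)

The purple square was at (18.0, 14.9) in frame 1 and (14.2, 12.4) in frame 2.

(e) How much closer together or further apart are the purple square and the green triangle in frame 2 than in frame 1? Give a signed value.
-1.2

Distance in frame 1: 9.5. Distance in frame 2: 8.3.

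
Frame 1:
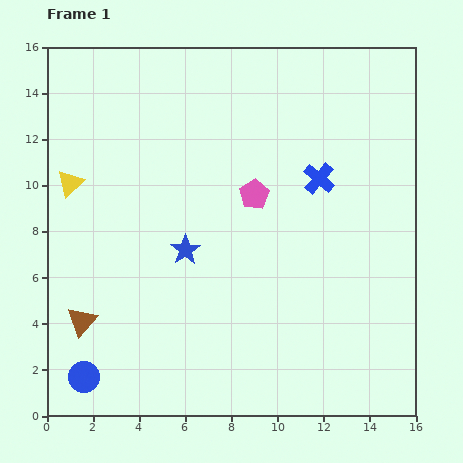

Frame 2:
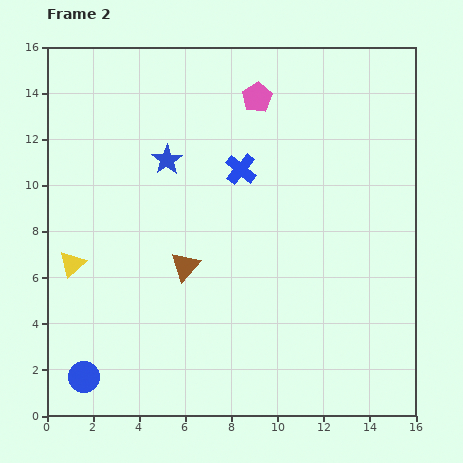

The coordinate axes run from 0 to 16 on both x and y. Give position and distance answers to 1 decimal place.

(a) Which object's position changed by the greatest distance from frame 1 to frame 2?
the brown triangle

(moved 5.1; next 4.2)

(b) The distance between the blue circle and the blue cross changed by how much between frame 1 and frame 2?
-2.0

Distance in frame 1: 13.3. Distance in frame 2: 11.3.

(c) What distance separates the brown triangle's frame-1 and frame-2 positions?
5.1

The brown triangle moved from (1.5, 4.1) to (6.0, 6.5), a distance of √(4.5² + 2.4²) ≈ 5.1.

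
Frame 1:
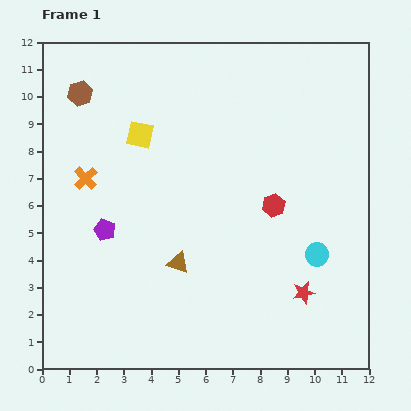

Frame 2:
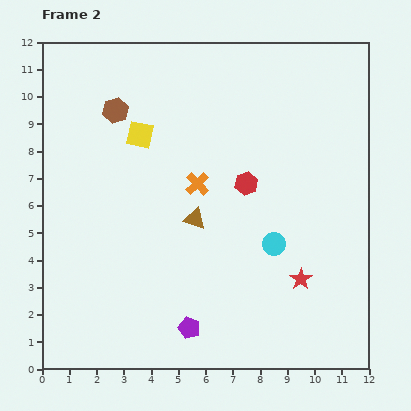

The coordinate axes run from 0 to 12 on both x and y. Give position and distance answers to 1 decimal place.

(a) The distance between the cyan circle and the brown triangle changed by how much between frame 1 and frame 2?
-2.1

Distance in frame 1: 5.1. Distance in frame 2: 3.0.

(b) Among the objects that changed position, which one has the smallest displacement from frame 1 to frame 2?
the red star

(moved 0.5)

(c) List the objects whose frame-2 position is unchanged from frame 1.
the yellow square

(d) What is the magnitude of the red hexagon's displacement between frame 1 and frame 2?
1.3

The red hexagon moved from (8.5, 6.0) to (7.5, 6.8), a distance of √(1.0² + 0.8²) ≈ 1.3.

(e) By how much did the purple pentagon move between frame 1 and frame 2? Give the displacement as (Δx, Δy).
(3.1, -3.6)

The purple pentagon was at (2.3, 5.1) in frame 1 and (5.4, 1.5) in frame 2.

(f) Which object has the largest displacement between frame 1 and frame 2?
the purple pentagon

(moved 4.8; next 4.1)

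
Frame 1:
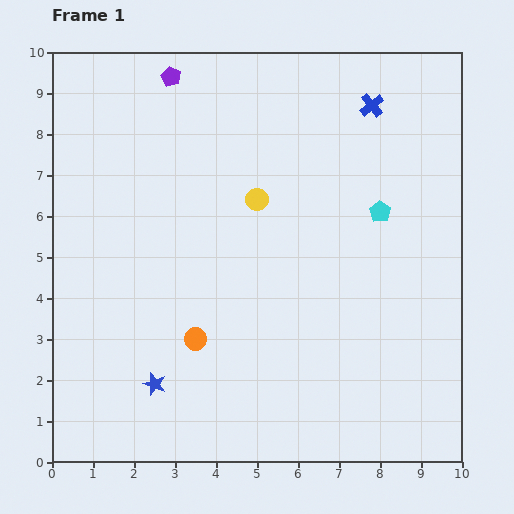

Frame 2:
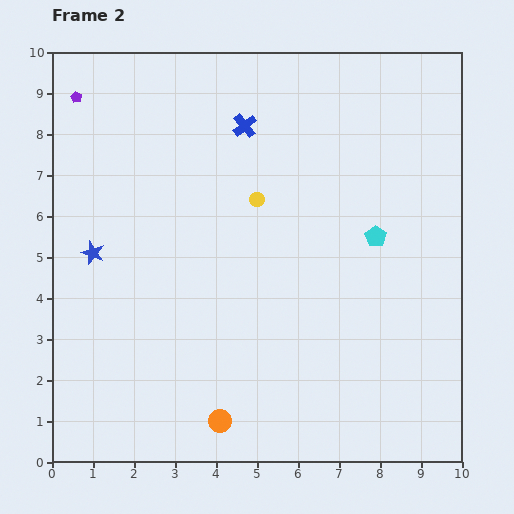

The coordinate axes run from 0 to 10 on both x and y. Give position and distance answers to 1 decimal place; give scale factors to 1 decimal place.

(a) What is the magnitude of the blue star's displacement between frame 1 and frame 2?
3.5

The blue star moved from (2.5, 1.9) to (1.0, 5.1), a distance of √(1.5² + 3.2²) ≈ 3.5.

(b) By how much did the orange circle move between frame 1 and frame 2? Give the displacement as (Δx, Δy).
(0.6, -2.0)

The orange circle was at (3.5, 3.0) in frame 1 and (4.1, 1.0) in frame 2.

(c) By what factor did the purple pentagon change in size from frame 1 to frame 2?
0.6×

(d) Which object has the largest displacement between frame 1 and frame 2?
the blue star

(moved 3.5; next 3.1)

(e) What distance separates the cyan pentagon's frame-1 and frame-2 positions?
0.6

The cyan pentagon moved from (8.0, 6.1) to (7.9, 5.5), a distance of √(0.1² + 0.6²) ≈ 0.6.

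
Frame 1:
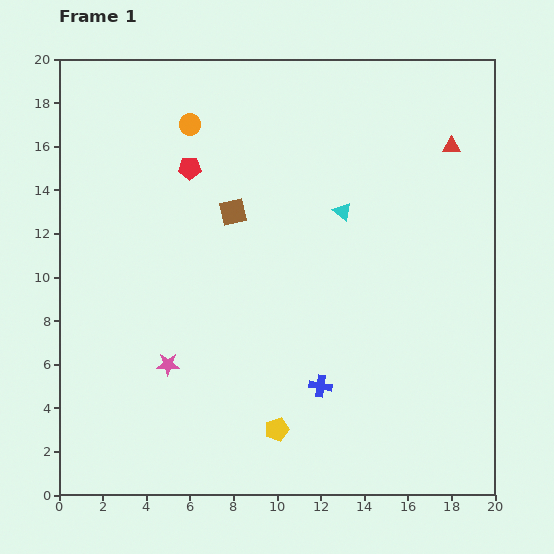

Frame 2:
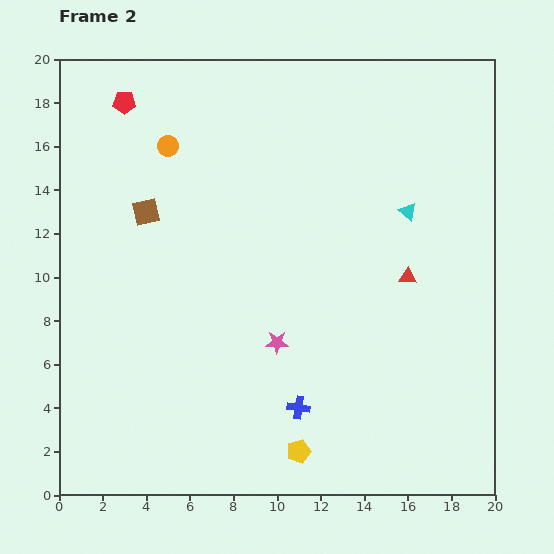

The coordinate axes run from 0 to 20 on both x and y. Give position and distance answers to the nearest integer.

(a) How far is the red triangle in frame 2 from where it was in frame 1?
6

The red triangle moved from (18, 16) to (16, 10), a distance of √(2² + 6²) ≈ 6.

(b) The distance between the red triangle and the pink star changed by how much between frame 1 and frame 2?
-9

Distance in frame 1: 16. Distance in frame 2: 7.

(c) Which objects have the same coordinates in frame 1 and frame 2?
none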